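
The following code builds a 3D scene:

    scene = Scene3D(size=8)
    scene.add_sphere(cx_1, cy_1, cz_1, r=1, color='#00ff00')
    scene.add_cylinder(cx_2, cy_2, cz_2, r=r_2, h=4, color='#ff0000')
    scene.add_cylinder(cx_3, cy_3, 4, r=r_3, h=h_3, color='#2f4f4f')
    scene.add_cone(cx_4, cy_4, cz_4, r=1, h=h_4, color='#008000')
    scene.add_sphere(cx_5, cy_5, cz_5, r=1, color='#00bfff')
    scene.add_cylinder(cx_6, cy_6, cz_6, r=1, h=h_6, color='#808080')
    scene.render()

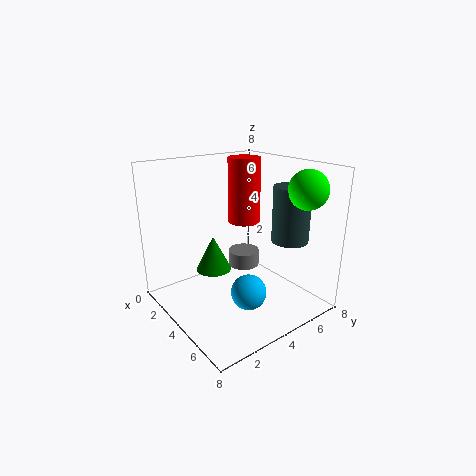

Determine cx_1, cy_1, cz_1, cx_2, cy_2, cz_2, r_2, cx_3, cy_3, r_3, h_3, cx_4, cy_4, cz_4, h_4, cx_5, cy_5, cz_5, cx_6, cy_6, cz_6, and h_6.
cx_1 = 7
cy_1 = 6
cz_1 = 7
cx_2 = 2
cy_2 = 6
cz_2 = 4
r_2 = 1
cx_3 = 6
cy_3 = 6
r_3 = 1
h_3 = 3
cx_4 = 3
cy_4 = 3
cz_4 = 2
h_4 = 2
cx_5 = 5
cy_5 = 4
cz_5 = 1
cx_6 = 2
cy_6 = 6
cz_6 = 1
h_6 = 1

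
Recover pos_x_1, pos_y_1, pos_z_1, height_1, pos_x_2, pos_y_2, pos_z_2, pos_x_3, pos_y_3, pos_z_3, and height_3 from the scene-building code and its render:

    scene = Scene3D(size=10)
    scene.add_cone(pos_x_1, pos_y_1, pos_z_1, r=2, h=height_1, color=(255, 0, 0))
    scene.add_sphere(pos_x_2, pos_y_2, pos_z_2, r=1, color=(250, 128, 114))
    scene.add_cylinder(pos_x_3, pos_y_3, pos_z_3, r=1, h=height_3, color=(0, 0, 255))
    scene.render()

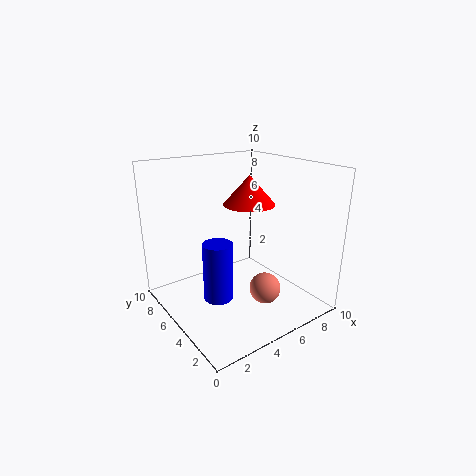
pos_x_1 = 7.5; pos_y_1 = 7; pos_z_1 = 6.5; height_1 = 2.25; pos_x_2 = 5; pos_y_2 = 2; pos_z_2 = 2.5; pos_x_3 = 3; pos_y_3 = 4.5; pos_z_3 = 1.25; height_3 = 4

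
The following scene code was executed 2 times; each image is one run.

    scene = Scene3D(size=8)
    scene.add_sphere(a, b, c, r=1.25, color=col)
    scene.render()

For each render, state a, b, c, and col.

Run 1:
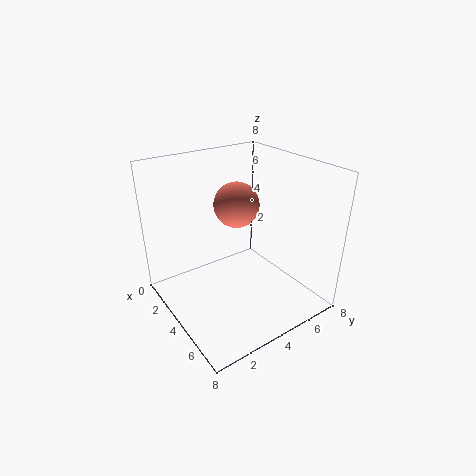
a = 3.5
b = 4.25
c = 5.75
col = 'salmon'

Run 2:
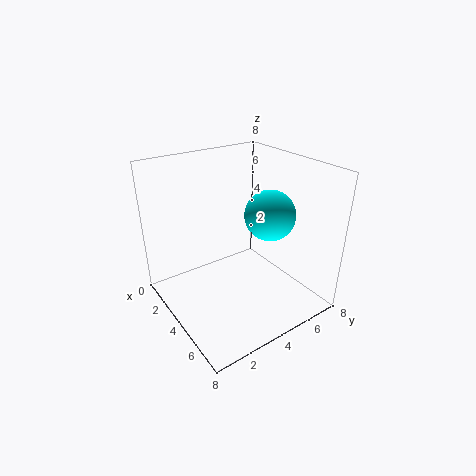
a = 6
b = 4.5
c = 6
col = 'cyan'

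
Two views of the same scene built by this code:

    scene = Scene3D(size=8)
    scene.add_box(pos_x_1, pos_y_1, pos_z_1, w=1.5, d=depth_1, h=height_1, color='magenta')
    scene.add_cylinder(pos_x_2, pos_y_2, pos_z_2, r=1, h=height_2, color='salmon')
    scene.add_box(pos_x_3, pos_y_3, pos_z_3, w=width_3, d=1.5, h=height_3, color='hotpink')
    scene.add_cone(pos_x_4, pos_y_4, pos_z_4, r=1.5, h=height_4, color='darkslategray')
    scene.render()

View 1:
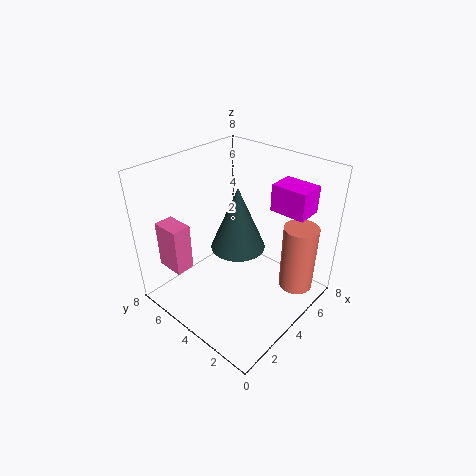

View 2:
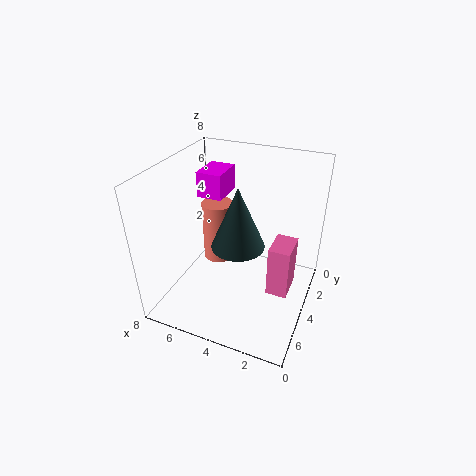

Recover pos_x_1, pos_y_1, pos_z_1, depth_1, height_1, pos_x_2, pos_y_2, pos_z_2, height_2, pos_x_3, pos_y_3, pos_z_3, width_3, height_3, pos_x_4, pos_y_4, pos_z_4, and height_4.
pos_x_1 = 5.5; pos_y_1 = 1; pos_z_1 = 5.5; depth_1 = 2; height_1 = 1.5; pos_x_2 = 6.5; pos_y_2 = 1.5; pos_z_2 = 0.5; height_2 = 4; pos_x_3 = 0.5; pos_y_3 = 5; pos_z_3 = 3; width_3 = 1; height_3 = 2.5; pos_x_4 = 4; pos_y_4 = 4; pos_z_4 = 3.5; height_4 = 3.5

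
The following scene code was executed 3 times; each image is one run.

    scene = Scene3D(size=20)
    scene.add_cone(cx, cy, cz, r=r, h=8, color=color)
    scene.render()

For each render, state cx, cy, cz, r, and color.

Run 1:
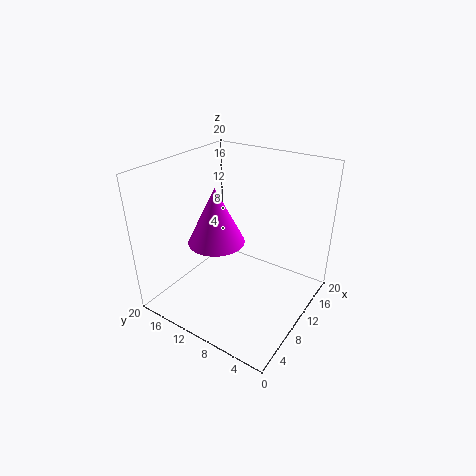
cx = 9
cy = 13
cz = 9
r = 4
color = 'magenta'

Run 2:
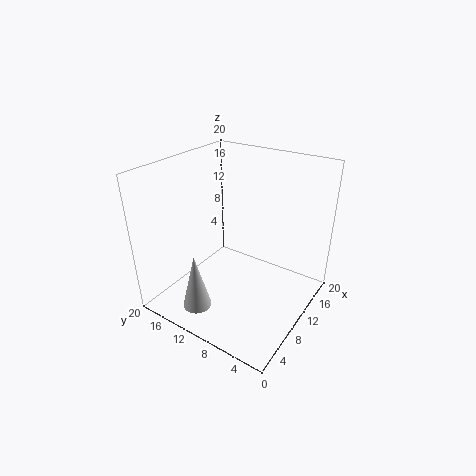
cx = 4
cy = 13
cz = 1
r = 2
color = 'lightgray'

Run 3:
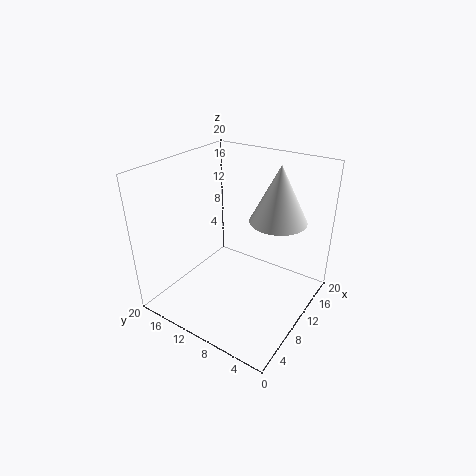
cx = 14
cy = 6
cz = 12
r = 4
color = 'white'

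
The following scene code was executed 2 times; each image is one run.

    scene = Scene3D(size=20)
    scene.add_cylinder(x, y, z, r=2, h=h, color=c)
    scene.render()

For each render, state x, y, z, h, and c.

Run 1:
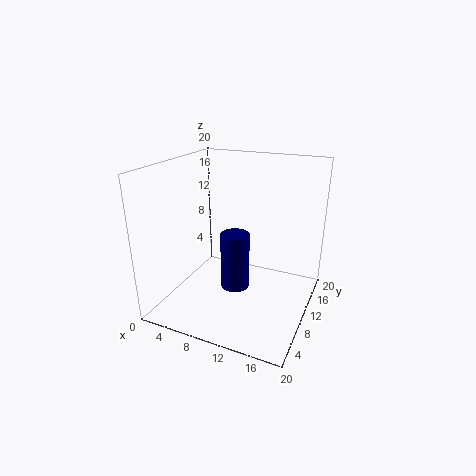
x = 10, y = 9, z = 3, h = 8, c = 'navy'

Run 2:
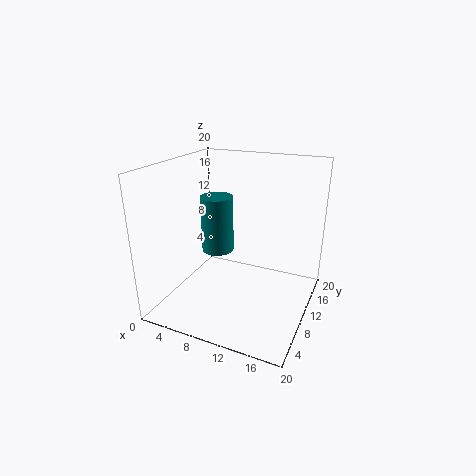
x = 9, y = 6, z = 10, h = 7, c = 'teal'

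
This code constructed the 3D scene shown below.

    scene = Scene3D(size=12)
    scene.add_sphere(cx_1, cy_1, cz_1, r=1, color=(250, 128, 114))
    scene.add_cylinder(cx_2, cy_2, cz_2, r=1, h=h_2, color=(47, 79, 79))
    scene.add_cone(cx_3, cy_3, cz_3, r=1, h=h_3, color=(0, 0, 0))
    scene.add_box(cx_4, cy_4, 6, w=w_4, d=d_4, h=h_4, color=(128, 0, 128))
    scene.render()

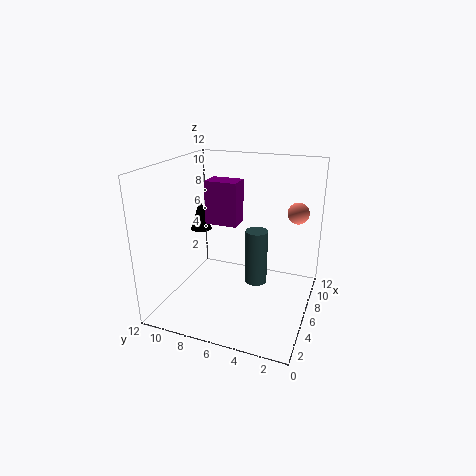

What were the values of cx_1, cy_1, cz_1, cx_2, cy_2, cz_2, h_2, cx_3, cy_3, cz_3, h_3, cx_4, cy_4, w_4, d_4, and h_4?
cx_1 = 11; cy_1 = 2; cz_1 = 7; cx_2 = 8; cy_2 = 5; cz_2 = 1; h_2 = 5; cx_3 = 9; cy_3 = 11; cz_3 = 5; h_3 = 3; cx_4 = 8; cy_4 = 7; w_4 = 2; d_4 = 3; h_4 = 4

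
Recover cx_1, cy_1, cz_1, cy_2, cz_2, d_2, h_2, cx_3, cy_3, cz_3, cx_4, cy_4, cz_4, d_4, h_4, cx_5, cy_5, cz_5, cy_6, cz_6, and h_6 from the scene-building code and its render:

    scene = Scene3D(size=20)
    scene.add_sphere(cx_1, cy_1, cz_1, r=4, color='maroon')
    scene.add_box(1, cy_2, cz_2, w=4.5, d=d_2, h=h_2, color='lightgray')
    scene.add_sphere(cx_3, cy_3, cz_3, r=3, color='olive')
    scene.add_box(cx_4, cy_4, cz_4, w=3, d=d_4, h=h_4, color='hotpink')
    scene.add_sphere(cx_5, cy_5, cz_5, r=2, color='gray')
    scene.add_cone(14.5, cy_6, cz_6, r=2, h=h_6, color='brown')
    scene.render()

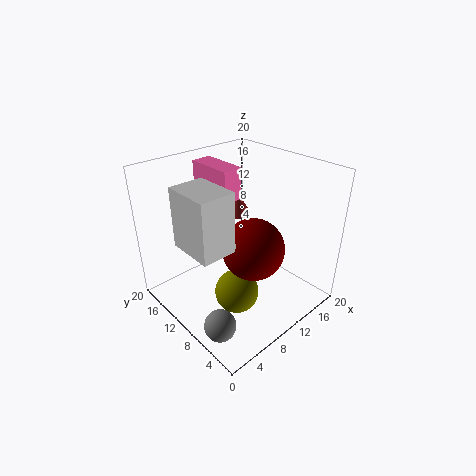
cx_1 = 9; cy_1 = 6; cz_1 = 10.5; cy_2 = 5.5; cz_2 = 12; d_2 = 6; h_2 = 7.5; cx_3 = 7.5; cy_3 = 7.5; cz_3 = 3.5; cx_4 = 9.5; cy_4 = 12; cz_4 = 14.5; d_4 = 7; h_4 = 4.5; cx_5 = 2; cy_5 = 4.5; cz_5 = 3; cy_6 = 15; cz_6 = 10.5; h_6 = 3.5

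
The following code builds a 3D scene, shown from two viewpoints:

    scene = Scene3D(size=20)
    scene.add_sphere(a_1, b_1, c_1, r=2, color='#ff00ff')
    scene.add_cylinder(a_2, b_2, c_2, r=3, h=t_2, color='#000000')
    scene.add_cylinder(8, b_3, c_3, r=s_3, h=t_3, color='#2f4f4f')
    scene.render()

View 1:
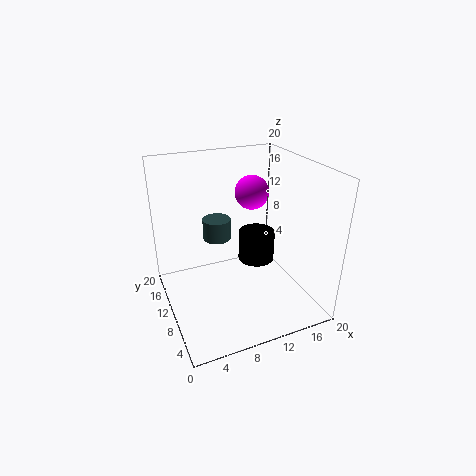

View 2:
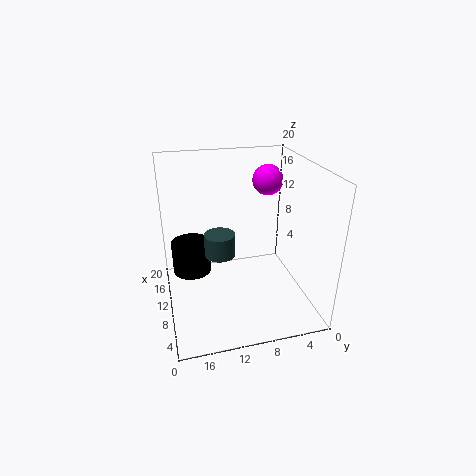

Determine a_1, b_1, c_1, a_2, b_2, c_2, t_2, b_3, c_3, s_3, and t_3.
a_1 = 10
b_1 = 6
c_1 = 18
a_2 = 16
b_2 = 16
c_2 = 2
t_2 = 5
b_3 = 13
c_3 = 9
s_3 = 2
t_3 = 3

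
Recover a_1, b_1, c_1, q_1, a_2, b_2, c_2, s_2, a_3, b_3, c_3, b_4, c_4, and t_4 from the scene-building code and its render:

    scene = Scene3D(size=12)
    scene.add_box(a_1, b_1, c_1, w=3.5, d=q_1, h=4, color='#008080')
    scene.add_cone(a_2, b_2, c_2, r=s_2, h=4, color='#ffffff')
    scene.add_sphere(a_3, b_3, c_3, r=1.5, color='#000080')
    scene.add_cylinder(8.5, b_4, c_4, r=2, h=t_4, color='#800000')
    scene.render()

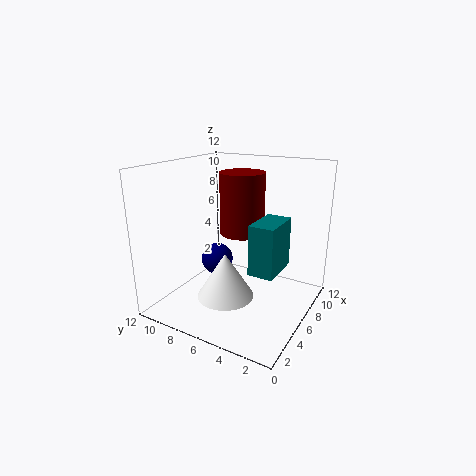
a_1 = 4; b_1 = 2; c_1 = 4; q_1 = 2; a_2 = 5.5; b_2 = 7; c_2 = 0.5; s_2 = 2.5; a_3 = 8; b_3 = 9.5; c_3 = 2.5; b_4 = 7; c_4 = 5.5; t_4 = 5.5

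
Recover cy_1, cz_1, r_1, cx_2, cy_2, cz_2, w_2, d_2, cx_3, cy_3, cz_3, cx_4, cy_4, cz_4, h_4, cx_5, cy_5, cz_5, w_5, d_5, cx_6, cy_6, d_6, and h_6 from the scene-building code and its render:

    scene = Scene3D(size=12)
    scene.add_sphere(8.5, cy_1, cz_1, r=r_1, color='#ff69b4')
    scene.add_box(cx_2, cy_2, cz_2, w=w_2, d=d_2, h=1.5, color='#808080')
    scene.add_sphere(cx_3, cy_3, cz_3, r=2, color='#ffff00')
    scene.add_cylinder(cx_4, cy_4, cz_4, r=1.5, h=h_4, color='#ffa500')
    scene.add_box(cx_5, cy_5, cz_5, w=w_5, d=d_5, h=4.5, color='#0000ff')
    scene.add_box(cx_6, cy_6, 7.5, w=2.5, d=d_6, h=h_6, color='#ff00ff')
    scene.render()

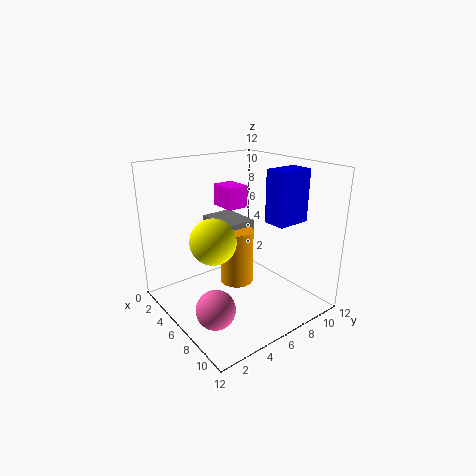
cy_1 = 2
cz_1 = 2
r_1 = 1.5
cx_2 = 0.5
cy_2 = 6
cz_2 = 5
w_2 = 4
d_2 = 3
cx_3 = 4.5
cy_3 = 4.5
cz_3 = 5.5
cx_4 = 4.5
cy_4 = 7
cz_4 = 1
h_4 = 5
cx_5 = 6.5
cy_5 = 8.5
cz_5 = 7
w_5 = 2
d_5 = 3
cx_6 = 1
cy_6 = 7
d_6 = 2
h_6 = 2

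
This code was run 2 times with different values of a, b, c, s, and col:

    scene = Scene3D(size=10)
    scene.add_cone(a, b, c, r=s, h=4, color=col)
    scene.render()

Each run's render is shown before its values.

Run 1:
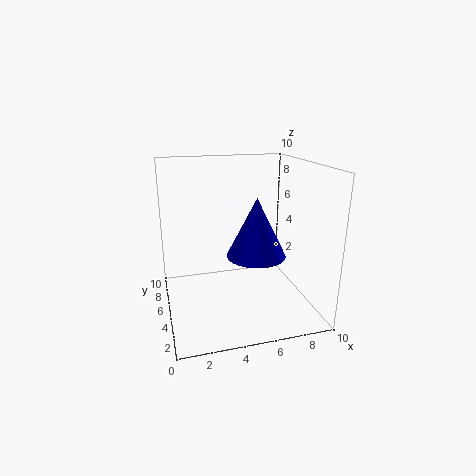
a = 6, b = 4, c = 4, s = 2, col = 'blue'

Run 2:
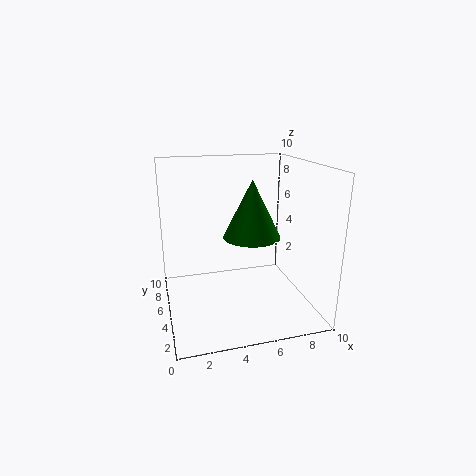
a = 6, b = 5, c = 5, s = 2, col = 'green'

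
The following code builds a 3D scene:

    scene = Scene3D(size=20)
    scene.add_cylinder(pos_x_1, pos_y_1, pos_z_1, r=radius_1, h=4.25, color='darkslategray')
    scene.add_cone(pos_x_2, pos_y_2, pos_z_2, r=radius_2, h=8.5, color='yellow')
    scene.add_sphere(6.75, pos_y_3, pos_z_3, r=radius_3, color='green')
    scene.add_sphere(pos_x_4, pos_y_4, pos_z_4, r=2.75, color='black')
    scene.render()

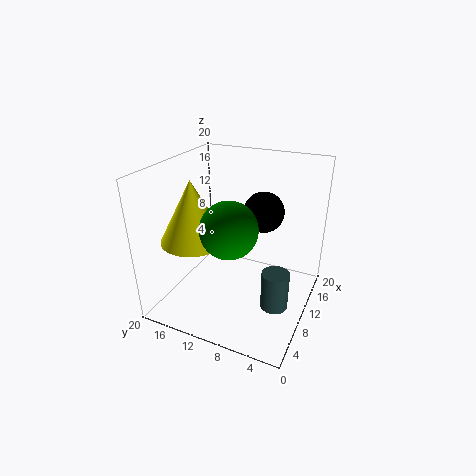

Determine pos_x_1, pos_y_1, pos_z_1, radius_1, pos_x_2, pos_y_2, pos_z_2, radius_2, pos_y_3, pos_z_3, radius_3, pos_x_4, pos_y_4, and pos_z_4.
pos_x_1 = 1.75; pos_y_1 = 1.75; pos_z_1 = 7.5; radius_1 = 1.5; pos_x_2 = 7; pos_y_2 = 15.25; pos_z_2 = 10; radius_2 = 4.5; pos_y_3 = 9.75; pos_z_3 = 12.75; radius_3 = 3.75; pos_x_4 = 11.75; pos_y_4 = 7; pos_z_4 = 13.75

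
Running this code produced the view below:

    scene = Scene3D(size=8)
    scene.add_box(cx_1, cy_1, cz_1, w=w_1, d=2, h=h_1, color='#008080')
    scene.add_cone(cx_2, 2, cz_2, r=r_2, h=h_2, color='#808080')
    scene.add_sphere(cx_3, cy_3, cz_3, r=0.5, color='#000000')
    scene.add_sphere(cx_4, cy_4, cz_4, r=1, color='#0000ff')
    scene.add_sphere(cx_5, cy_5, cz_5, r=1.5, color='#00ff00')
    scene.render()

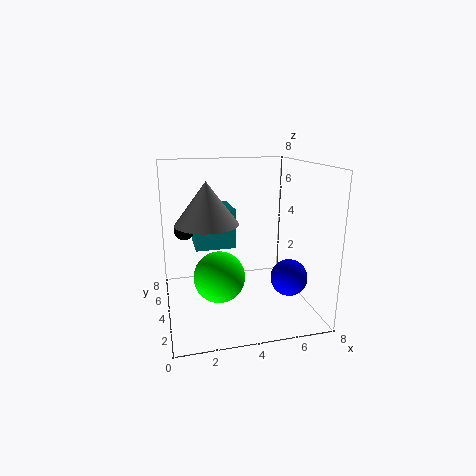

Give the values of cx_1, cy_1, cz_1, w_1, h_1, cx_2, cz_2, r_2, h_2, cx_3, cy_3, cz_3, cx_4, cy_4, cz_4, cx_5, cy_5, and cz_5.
cx_1 = 1.5, cy_1 = 2.5, cz_1 = 4, w_1 = 2, h_1 = 2, cx_2 = 2, cz_2 = 5.5, r_2 = 1.5, h_2 = 2, cx_3 = 1, cy_3 = 3, cz_3 = 5, cx_4 = 6.5, cy_4 = 2.5, cz_4 = 2, cx_5 = 3, cy_5 = 4.5, cz_5 = 1.5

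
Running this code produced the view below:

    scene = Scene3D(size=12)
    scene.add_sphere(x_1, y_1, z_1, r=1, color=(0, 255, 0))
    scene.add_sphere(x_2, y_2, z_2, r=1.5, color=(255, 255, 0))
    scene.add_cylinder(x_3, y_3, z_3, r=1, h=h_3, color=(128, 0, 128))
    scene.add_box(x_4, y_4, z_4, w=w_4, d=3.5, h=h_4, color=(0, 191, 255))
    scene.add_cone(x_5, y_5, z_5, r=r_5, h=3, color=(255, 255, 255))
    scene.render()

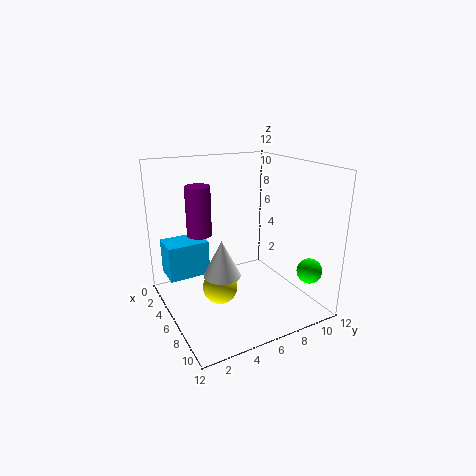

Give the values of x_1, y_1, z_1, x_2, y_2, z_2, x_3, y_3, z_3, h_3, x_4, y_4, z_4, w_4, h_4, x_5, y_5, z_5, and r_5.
x_1 = 10.5, y_1 = 10, z_1 = 4, x_2 = 5.5, y_2 = 4.5, z_2 = 1.5, x_3 = 5, y_3 = 3, z_3 = 6.5, h_3 = 4, x_4 = 2, y_4 = 0.5, z_4 = 2.5, w_4 = 2.5, h_4 = 3, x_5 = 7, y_5 = 4, z_5 = 3.5, r_5 = 1.5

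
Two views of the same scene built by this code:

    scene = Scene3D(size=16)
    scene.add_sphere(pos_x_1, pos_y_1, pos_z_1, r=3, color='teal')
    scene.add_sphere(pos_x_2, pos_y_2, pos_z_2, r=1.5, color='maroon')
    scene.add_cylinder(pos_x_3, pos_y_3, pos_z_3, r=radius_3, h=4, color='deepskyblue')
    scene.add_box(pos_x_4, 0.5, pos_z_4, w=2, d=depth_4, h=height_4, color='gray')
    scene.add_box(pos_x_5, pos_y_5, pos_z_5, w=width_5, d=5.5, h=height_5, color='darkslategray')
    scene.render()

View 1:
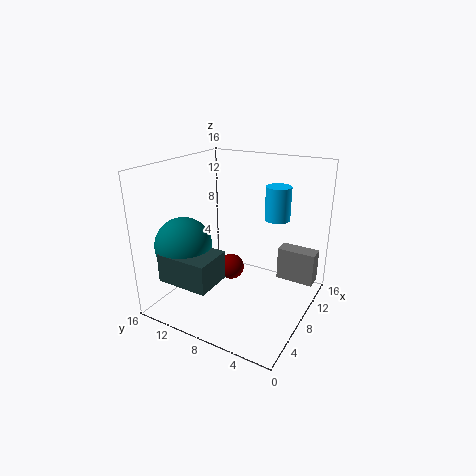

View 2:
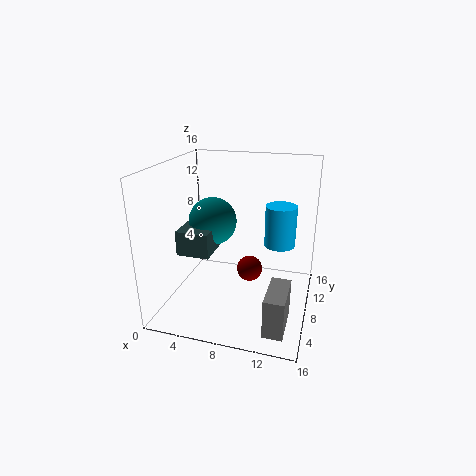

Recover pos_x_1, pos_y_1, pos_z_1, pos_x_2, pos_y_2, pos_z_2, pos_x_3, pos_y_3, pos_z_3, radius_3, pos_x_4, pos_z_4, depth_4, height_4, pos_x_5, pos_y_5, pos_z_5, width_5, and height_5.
pos_x_1 = 3.5
pos_y_1 = 12
pos_z_1 = 8
pos_x_2 = 9
pos_y_2 = 9.5
pos_z_2 = 3.5
pos_x_3 = 13
pos_y_3 = 5.5
pos_z_3 = 9
radius_3 = 1.5
pos_x_4 = 12.5
pos_z_4 = 1.5
depth_4 = 4.5
height_4 = 4
pos_x_5 = 0.5
pos_y_5 = 7.5
pos_z_5 = 5
width_5 = 4
height_5 = 3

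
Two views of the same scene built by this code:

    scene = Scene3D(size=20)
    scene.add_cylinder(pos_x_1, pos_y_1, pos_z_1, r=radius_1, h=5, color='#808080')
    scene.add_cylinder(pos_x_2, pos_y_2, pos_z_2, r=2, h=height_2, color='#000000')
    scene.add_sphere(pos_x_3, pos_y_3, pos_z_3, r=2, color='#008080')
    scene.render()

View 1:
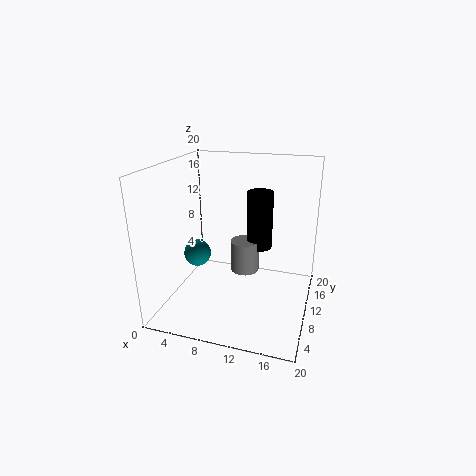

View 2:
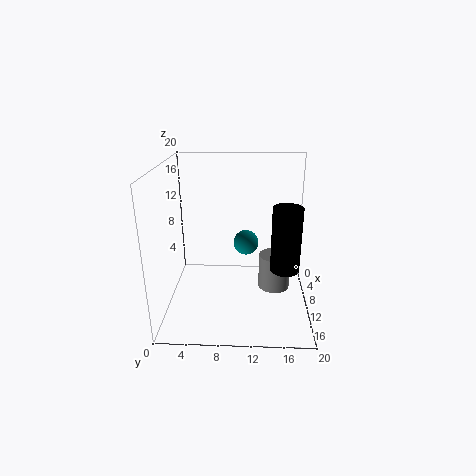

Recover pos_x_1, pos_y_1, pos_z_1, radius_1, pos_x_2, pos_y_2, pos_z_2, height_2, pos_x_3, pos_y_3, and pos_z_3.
pos_x_1 = 9.5
pos_y_1 = 15.25
pos_z_1 = 2.25
radius_1 = 2.25
pos_x_2 = 11.5
pos_y_2 = 16.5
pos_z_2 = 6
height_2 = 9
pos_x_3 = 3.25
pos_y_3 = 11
pos_z_3 = 6.25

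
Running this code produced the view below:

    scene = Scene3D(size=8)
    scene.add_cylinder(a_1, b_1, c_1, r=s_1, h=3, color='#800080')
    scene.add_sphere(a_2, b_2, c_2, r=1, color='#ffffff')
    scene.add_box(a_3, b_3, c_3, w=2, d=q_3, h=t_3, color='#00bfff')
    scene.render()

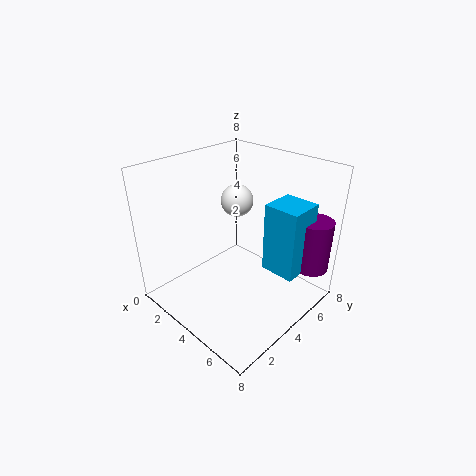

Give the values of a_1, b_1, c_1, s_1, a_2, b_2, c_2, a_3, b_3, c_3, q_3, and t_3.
a_1 = 7, b_1 = 7, c_1 = 2, s_1 = 1, a_2 = 2, b_2 = 6, c_2 = 5, a_3 = 5, b_3 = 5, c_3 = 2, q_3 = 2, t_3 = 4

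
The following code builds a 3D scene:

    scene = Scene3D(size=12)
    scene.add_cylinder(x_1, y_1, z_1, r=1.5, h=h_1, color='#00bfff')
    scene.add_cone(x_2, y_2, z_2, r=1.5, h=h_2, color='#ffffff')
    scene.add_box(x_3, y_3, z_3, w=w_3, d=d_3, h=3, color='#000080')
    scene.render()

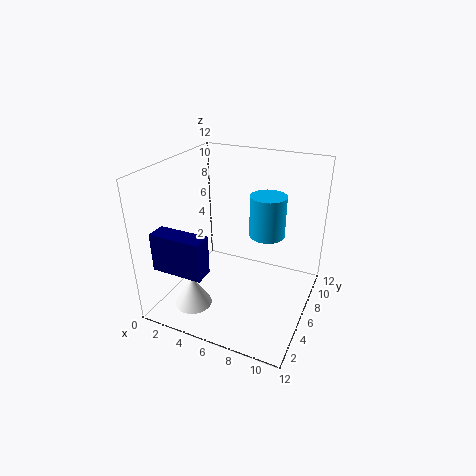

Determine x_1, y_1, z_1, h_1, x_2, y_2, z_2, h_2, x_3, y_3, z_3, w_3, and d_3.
x_1 = 8
y_1 = 7.5
z_1 = 6
h_1 = 3.5
x_2 = 3.5
y_2 = 2.5
z_2 = 1
h_2 = 2.5
x_3 = 1.5
y_3 = 0.5
z_3 = 5
w_3 = 4
d_3 = 1.5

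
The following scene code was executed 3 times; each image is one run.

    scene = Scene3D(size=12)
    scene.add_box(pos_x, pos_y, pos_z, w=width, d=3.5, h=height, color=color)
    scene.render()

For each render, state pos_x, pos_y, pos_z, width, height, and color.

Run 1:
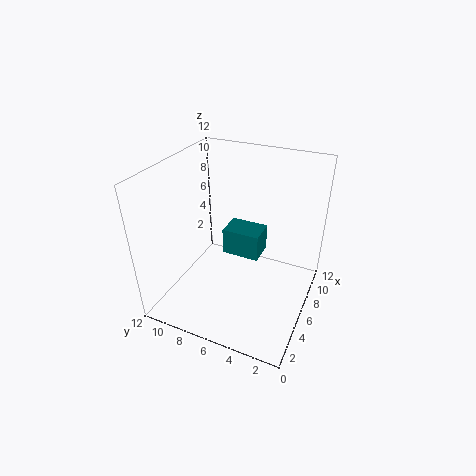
pos_x = 8; pos_y = 5; pos_z = 2.5; width = 2.5; height = 2.5; color = 'teal'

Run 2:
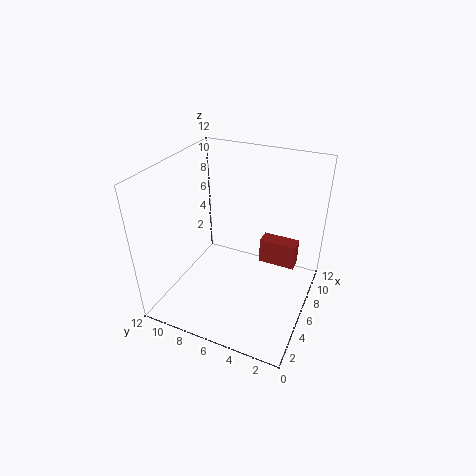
pos_x = 10; pos_y = 2; pos_z = 1; width = 1.5; height = 2.5; color = 'brown'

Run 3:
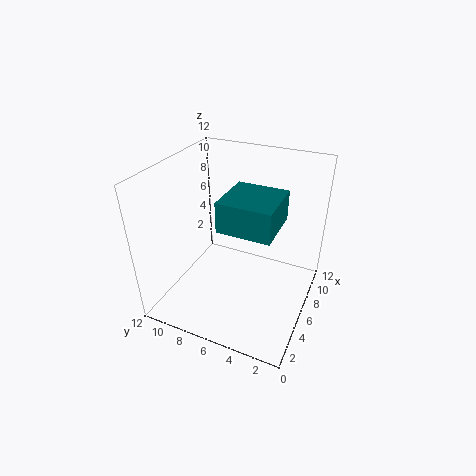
pos_x = 0.5; pos_y = 1.5; pos_z = 10; width = 3.5; height = 2; color = 'teal'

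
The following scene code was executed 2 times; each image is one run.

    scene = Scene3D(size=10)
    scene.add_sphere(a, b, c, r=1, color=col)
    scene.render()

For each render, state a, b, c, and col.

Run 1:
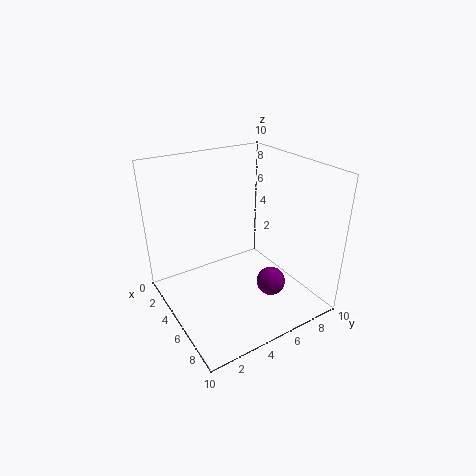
a = 7, b = 6.5, c = 2, col = 'purple'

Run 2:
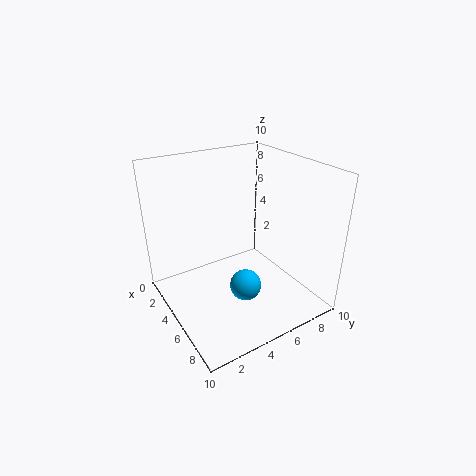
a = 7.5, b = 4, c = 3, col = 'deepskyblue'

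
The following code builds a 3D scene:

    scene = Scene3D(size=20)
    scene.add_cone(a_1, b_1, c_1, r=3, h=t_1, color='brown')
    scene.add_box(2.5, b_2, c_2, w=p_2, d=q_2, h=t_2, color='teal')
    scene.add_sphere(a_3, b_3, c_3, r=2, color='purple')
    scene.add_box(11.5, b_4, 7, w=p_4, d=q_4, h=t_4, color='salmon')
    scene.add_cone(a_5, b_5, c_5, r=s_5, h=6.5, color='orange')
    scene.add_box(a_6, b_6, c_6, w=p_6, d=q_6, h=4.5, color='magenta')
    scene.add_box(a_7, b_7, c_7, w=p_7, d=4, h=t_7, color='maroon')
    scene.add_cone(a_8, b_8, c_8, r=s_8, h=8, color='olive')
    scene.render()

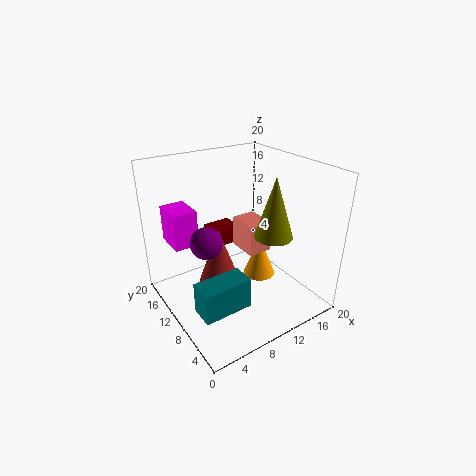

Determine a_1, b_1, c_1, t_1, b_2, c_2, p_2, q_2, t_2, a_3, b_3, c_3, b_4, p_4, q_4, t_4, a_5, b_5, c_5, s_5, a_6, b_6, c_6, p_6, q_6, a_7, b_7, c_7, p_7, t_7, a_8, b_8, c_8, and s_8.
a_1 = 8, b_1 = 12, c_1 = 2.5, t_1 = 8.5, b_2 = 6, c_2 = 1, p_2 = 7, q_2 = 3.5, t_2 = 4.5, a_3 = 4, b_3 = 8, c_3 = 12, b_4 = 9, p_4 = 3.5, q_4 = 4.5, t_4 = 4.5, a_5 = 15.5, b_5 = 12, c_5 = 1, s_5 = 2.5, a_6 = 0.5, b_6 = 9, c_6 = 11.5, p_6 = 3, q_6 = 4, a_7 = 10, b_7 = 16, c_7 = 5.5, p_7 = 4.5, t_7 = 2.5, a_8 = 12.5, b_8 = 5.5, c_8 = 11.5, s_8 = 2.5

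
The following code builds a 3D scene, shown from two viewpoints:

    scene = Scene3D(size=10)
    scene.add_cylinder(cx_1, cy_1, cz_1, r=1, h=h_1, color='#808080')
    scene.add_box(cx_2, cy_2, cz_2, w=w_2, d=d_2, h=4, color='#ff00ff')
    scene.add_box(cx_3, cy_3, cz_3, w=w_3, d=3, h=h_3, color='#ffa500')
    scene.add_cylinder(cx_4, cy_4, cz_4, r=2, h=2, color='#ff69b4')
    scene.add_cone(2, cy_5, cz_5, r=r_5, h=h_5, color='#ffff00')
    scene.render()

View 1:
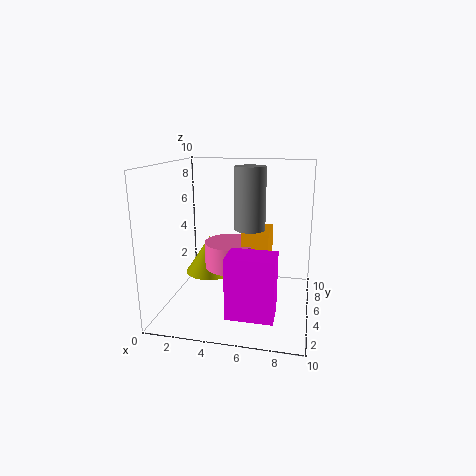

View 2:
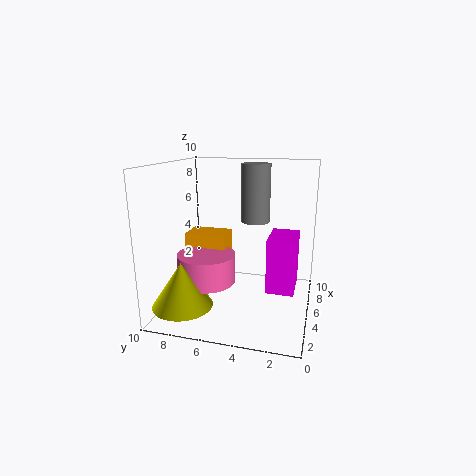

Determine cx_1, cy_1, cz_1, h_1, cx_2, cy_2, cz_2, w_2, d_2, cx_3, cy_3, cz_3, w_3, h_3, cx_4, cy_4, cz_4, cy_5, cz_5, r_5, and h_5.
cx_1 = 6
cy_1 = 4
cz_1 = 6
h_1 = 4
cx_2 = 5
cy_2 = 1
cz_2 = 1
w_2 = 3
d_2 = 2
cx_3 = 5
cy_3 = 6
cz_3 = 3
w_3 = 2
h_3 = 2
cx_4 = 4
cy_4 = 7
cz_4 = 2
cy_5 = 8
cz_5 = 1
r_5 = 2
h_5 = 3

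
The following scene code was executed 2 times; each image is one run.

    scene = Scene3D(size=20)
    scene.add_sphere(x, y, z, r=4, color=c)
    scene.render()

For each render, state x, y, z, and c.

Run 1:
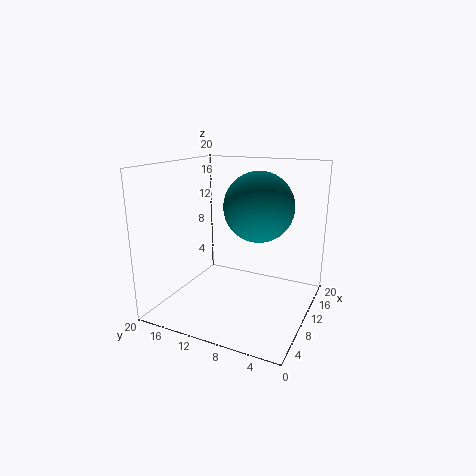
x = 5; y = 5; z = 16; c = 'teal'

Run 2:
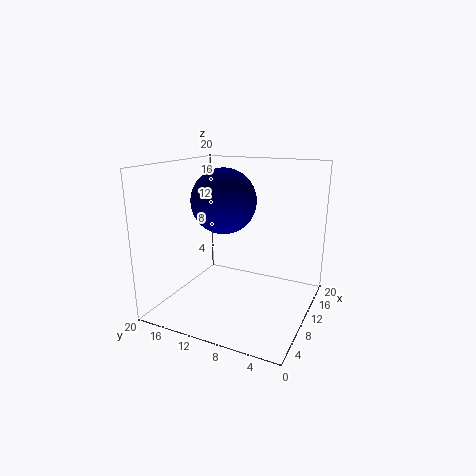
x = 6; y = 10; z = 16; c = 'navy'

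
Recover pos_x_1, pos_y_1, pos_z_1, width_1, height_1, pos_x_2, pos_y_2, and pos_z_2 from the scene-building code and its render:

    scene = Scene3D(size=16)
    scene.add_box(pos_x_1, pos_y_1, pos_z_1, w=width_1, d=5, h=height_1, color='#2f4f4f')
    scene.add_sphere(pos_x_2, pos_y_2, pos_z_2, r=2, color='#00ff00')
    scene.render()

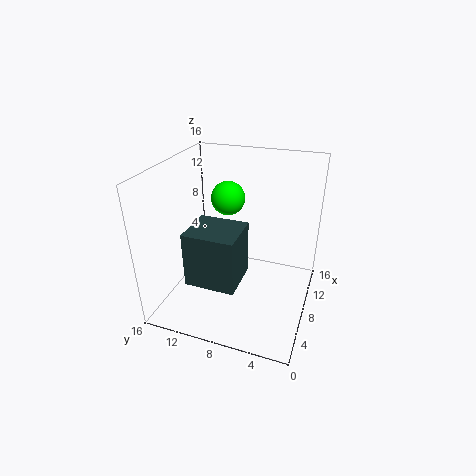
pos_x_1 = 1, pos_y_1 = 6, pos_z_1 = 6, width_1 = 4.5, height_1 = 5.5, pos_x_2 = 11.5, pos_y_2 = 10.5, pos_z_2 = 11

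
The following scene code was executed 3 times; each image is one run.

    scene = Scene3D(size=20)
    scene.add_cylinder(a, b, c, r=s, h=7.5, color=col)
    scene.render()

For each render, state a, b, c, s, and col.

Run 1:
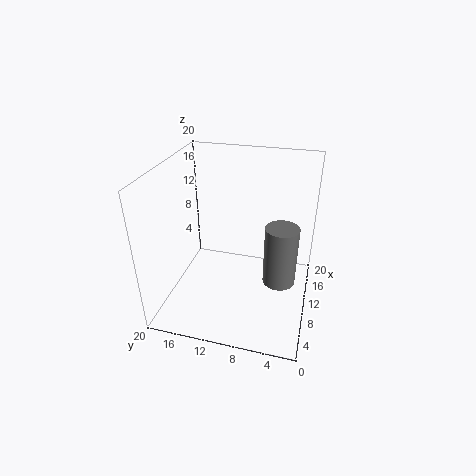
a = 5.5
b = 3.5
c = 7.5
s = 2
col = 'gray'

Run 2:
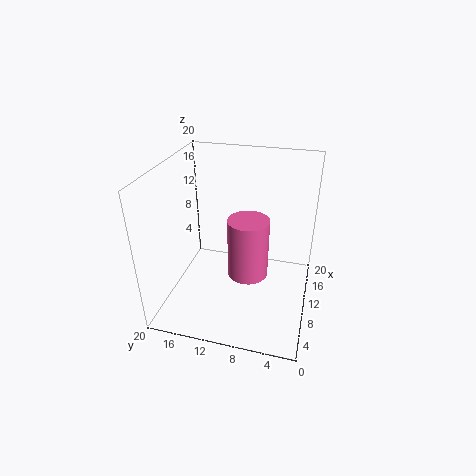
a = 5.5
b = 7.5
c = 8
s = 2.5
col = 'hotpink'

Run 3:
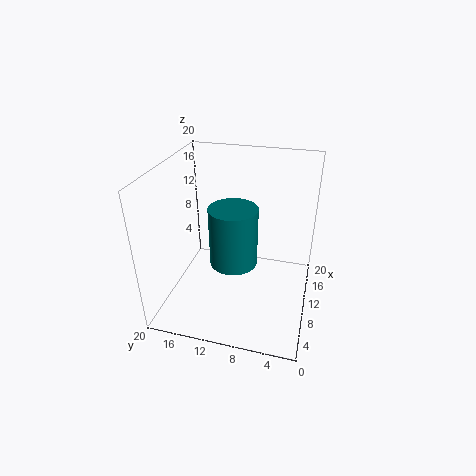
a = 6
b = 9.5
c = 9
s = 3
col = 'teal'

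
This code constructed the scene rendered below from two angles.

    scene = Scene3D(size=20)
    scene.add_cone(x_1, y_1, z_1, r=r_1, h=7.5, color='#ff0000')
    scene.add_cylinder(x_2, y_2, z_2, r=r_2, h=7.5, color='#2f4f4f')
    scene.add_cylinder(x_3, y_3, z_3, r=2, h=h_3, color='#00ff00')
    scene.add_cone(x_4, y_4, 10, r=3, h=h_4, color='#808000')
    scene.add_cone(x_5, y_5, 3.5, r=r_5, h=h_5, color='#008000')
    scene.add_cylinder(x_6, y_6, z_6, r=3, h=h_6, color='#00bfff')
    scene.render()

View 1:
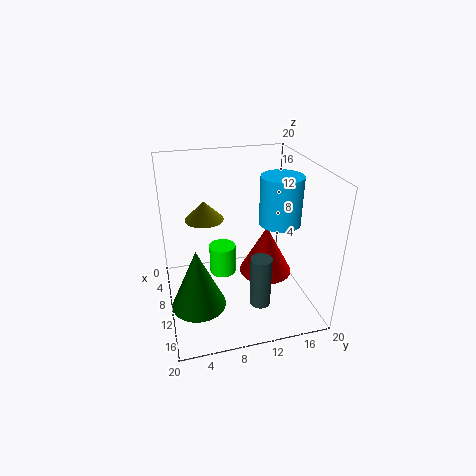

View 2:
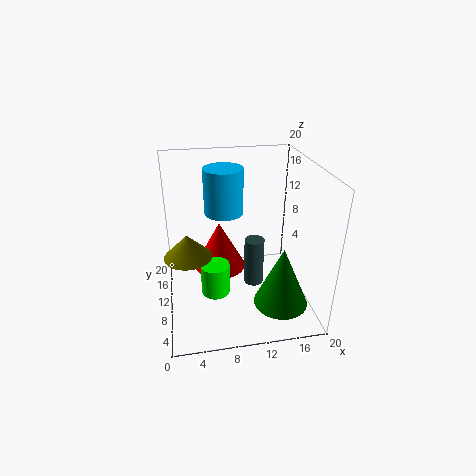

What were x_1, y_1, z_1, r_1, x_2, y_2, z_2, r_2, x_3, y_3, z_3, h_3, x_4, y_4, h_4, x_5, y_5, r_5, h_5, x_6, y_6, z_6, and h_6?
x_1 = 8; y_1 = 15; z_1 = 2.5; r_1 = 4; x_2 = 13; y_2 = 12.5; z_2 = 0.5; r_2 = 1.5; x_3 = 6.5; y_3 = 8.5; z_3 = 2.5; h_3 = 4.5; x_4 = 3; y_4 = 6.5; h_4 = 3; x_5 = 14.5; y_5 = 3.5; r_5 = 3.5; h_5 = 8; x_6 = 9; y_6 = 16.5; z_6 = 11; h_6 = 7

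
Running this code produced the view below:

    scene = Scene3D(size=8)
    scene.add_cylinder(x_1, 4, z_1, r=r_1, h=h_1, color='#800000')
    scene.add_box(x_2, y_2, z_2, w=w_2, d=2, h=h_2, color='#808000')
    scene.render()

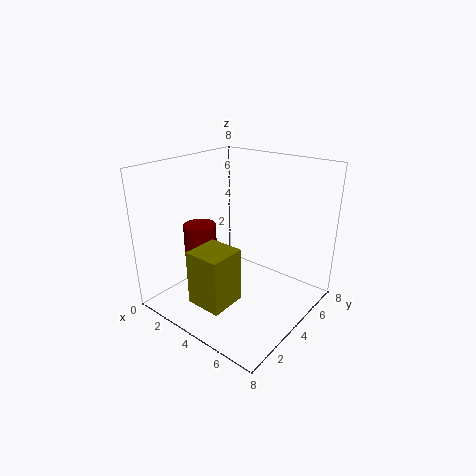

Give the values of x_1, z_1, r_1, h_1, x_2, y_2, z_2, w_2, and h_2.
x_1 = 1; z_1 = 2; r_1 = 1; h_1 = 2; x_2 = 3; y_2 = 1; z_2 = 1; w_2 = 2; h_2 = 3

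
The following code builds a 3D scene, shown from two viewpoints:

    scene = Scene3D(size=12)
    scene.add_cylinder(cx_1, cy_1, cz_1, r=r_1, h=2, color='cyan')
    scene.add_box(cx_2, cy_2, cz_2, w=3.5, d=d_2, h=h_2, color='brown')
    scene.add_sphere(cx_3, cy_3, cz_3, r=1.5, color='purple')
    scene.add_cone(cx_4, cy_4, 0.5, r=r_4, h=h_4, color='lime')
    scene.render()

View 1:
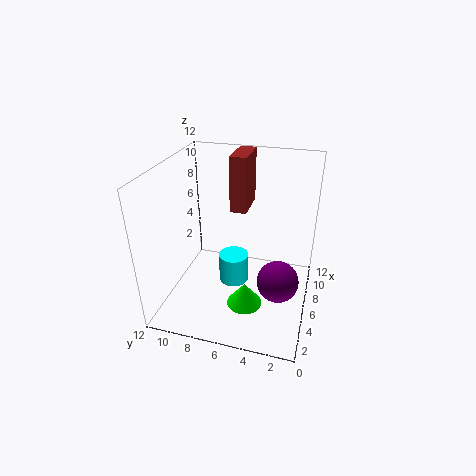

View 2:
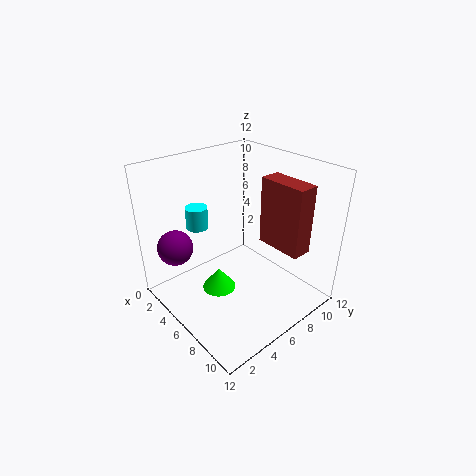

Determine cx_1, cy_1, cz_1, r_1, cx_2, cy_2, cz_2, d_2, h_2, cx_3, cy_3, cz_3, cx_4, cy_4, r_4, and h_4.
cx_1 = 1.5
cy_1 = 5
cz_1 = 5.5
r_1 = 1
cx_2 = 8.5
cy_2 = 6
cz_2 = 7
d_2 = 1.5
h_2 = 5
cx_3 = 2.5
cy_3 = 2
cz_3 = 5
cx_4 = 4.5
cy_4 = 5
r_4 = 1.5
h_4 = 2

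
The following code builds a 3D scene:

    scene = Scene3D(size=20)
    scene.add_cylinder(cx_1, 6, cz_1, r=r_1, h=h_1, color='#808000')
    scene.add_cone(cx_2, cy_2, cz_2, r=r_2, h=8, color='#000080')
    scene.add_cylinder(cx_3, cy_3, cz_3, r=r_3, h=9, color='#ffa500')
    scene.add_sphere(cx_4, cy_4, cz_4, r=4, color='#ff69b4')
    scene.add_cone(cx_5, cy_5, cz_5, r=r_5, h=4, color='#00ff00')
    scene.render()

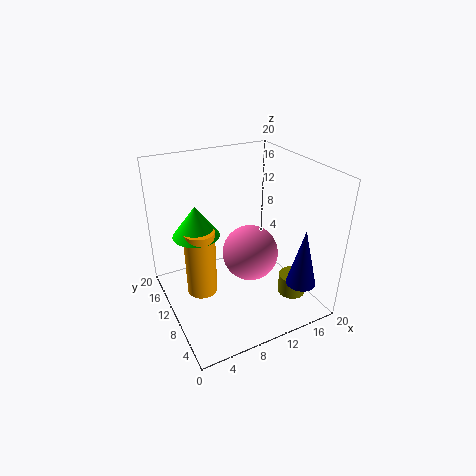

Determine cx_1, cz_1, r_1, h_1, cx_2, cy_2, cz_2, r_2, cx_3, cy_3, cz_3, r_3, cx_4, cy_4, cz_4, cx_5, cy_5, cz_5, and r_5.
cx_1 = 17, cz_1 = 1, r_1 = 2, h_1 = 3, cx_2 = 16, cy_2 = 3, cz_2 = 5, r_2 = 2, cx_3 = 4, cy_3 = 9, cz_3 = 4, r_3 = 2, cx_4 = 12, cy_4 = 10, cz_4 = 7, cx_5 = 4, cy_5 = 10, cz_5 = 12, r_5 = 3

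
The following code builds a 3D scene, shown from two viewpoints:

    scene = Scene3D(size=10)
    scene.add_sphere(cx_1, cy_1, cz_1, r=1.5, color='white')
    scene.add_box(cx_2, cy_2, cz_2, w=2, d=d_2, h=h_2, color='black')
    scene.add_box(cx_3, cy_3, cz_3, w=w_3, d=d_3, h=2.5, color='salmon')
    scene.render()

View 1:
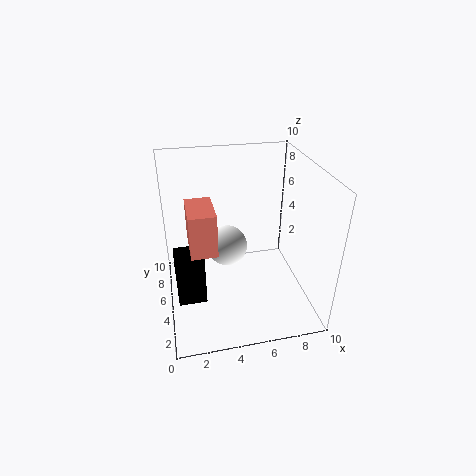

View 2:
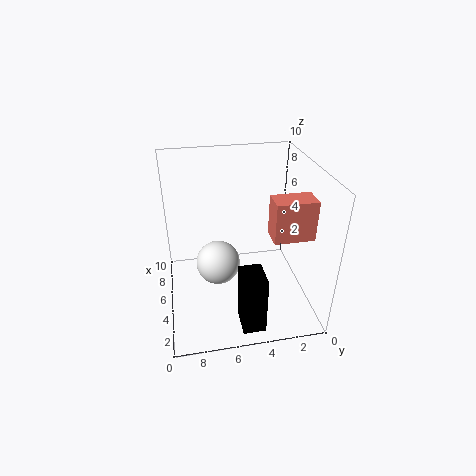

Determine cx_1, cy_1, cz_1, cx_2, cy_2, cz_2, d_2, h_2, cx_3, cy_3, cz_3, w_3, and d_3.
cx_1 = 4.5; cy_1 = 6.5; cz_1 = 3.5; cx_2 = 0.5; cy_2 = 4; cz_2 = 0.5; d_2 = 1.5; h_2 = 4; cx_3 = 1.5; cy_3 = 1; cz_3 = 6.5; w_3 = 1.5; d_3 = 2.5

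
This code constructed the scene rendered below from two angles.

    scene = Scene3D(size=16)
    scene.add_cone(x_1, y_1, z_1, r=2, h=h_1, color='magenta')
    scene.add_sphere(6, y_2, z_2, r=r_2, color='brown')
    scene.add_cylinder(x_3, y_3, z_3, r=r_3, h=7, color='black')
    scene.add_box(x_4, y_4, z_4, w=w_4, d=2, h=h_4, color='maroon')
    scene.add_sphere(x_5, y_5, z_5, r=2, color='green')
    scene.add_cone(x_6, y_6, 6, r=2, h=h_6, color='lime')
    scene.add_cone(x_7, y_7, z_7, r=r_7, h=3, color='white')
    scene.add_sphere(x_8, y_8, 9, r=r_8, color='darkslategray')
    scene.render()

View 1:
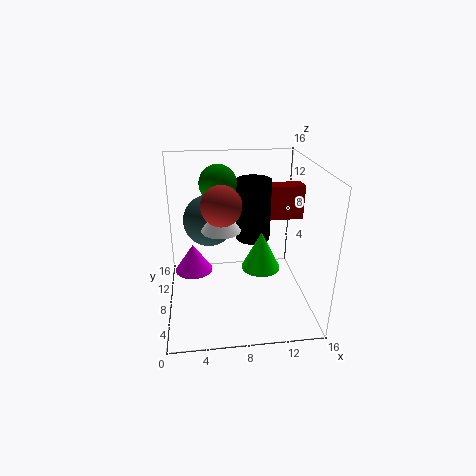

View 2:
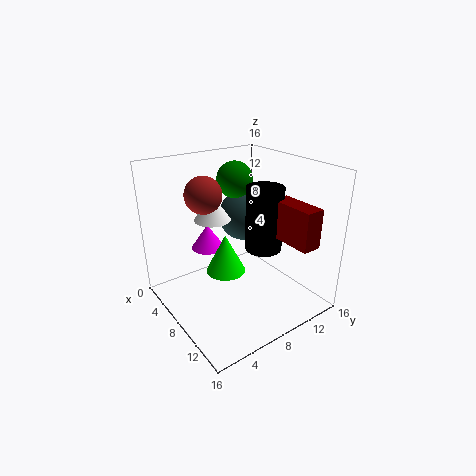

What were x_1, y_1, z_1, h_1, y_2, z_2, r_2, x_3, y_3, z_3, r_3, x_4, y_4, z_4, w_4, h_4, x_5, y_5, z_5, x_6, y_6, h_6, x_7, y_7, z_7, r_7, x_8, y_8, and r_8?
x_1 = 3; y_1 = 7; z_1 = 5; h_1 = 3; y_2 = 5; z_2 = 13; r_2 = 2; x_3 = 10; y_3 = 10; z_3 = 7; r_3 = 2; x_4 = 11; y_4 = 10; z_4 = 9; w_4 = 5; h_4 = 4; x_5 = 6; y_5 = 9; z_5 = 14; x_6 = 10; y_6 = 5; h_6 = 4; x_7 = 6; y_7 = 6; z_7 = 10; r_7 = 2; x_8 = 5; y_8 = 11; r_8 = 3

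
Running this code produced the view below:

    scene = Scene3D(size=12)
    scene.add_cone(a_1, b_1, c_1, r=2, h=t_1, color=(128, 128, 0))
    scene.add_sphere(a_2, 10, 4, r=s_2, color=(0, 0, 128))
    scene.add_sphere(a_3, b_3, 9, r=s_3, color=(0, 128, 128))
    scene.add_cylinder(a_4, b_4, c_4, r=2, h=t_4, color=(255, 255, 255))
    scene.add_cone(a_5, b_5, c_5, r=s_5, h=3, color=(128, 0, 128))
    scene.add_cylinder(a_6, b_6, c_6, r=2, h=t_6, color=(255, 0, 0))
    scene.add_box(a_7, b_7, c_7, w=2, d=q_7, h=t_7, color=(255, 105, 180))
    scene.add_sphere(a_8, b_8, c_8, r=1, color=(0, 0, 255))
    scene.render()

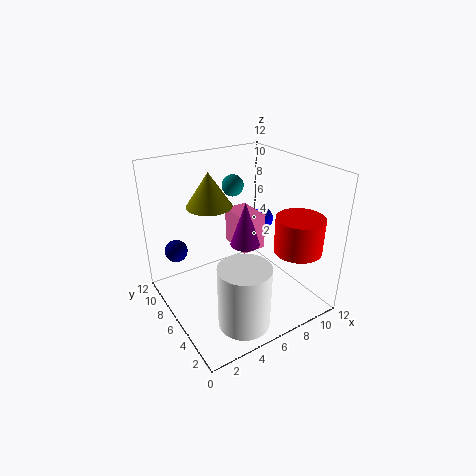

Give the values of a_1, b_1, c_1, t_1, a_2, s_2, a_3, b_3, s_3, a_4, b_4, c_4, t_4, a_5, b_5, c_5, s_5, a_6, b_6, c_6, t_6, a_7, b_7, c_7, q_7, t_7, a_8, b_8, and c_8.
a_1 = 5; b_1 = 9; c_1 = 8; t_1 = 3; a_2 = 2; s_2 = 1; a_3 = 8; b_3 = 10; s_3 = 1; a_4 = 4; b_4 = 2; c_4 = 1; t_4 = 5; a_5 = 4; b_5 = 2; c_5 = 8; s_5 = 1; a_6 = 10; b_6 = 3; c_6 = 5; t_6 = 3; a_7 = 6; b_7 = 5; c_7 = 5; q_7 = 3; t_7 = 3; a_8 = 10; b_8 = 8; c_8 = 6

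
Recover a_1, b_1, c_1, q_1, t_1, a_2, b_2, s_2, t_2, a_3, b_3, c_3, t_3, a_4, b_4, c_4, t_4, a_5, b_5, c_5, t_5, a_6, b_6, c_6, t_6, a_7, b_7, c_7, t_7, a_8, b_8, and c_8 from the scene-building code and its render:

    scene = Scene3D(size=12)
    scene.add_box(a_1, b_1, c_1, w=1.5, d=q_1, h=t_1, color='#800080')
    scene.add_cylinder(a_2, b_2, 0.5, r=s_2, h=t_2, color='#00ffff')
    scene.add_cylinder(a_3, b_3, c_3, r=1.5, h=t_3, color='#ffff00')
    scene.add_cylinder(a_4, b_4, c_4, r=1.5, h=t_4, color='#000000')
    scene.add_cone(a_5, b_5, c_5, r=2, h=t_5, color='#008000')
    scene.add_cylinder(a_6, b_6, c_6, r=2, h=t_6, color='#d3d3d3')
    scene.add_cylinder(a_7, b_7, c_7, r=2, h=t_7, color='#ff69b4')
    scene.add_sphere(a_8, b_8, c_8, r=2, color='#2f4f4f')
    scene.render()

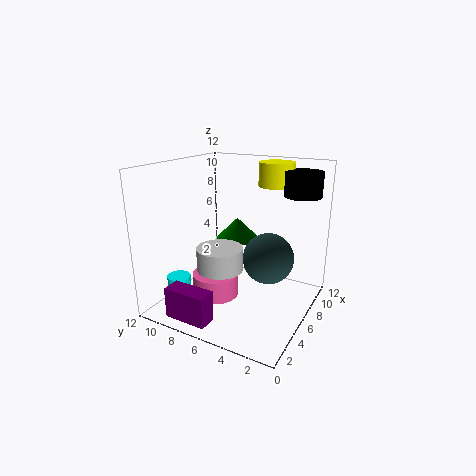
a_1 = 0.5; b_1 = 6; c_1 = 0.5; q_1 = 3.5; t_1 = 2.5; a_2 = 3.5; b_2 = 10.5; s_2 = 1; t_2 = 2; a_3 = 9; b_3 = 4; c_3 = 10; t_3 = 2; a_4 = 8.5; b_4 = 1.5; c_4 = 9.5; t_4 = 2; a_5 = 9.5; b_5 = 8; c_5 = 4.5; t_5 = 2; a_6 = 5.5; b_6 = 7.5; c_6 = 3; t_6 = 2; a_7 = 5.5; b_7 = 8; c_7 = 0.5; t_7 = 2; a_8 = 5.5; b_8 = 3; c_8 = 5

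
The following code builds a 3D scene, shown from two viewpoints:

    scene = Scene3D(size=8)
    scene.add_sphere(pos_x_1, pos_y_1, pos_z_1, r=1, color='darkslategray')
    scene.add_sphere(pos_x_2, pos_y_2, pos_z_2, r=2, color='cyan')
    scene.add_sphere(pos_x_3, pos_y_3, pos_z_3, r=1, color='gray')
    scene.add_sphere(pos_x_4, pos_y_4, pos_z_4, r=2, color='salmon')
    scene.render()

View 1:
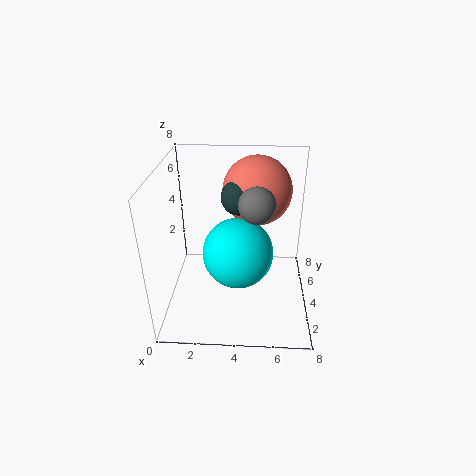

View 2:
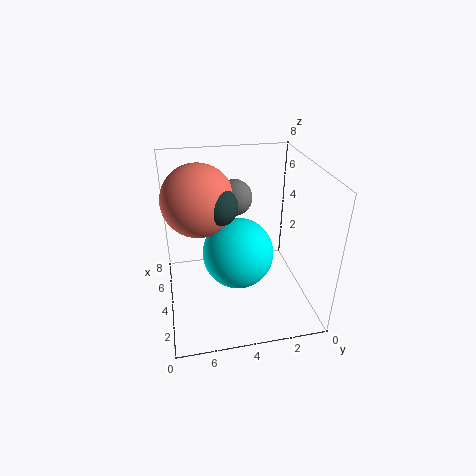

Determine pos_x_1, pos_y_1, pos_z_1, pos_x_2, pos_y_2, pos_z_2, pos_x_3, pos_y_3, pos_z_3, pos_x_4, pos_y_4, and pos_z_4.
pos_x_1 = 4; pos_y_1 = 5; pos_z_1 = 6; pos_x_2 = 4; pos_y_2 = 4; pos_z_2 = 3; pos_x_3 = 5; pos_y_3 = 4; pos_z_3 = 6; pos_x_4 = 5; pos_y_4 = 6; pos_z_4 = 6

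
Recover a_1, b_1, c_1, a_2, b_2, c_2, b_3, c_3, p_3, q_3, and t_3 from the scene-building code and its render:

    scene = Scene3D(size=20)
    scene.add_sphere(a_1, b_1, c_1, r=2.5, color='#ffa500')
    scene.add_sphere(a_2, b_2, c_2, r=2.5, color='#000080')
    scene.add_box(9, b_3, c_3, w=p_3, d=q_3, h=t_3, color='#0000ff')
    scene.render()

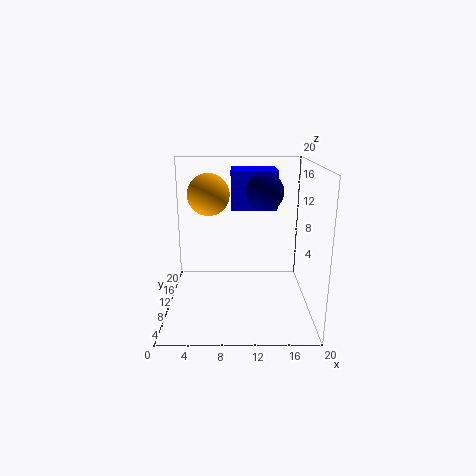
a_1 = 6.5, b_1 = 5.5, c_1 = 17, a_2 = 13.5, b_2 = 9.5, c_2 = 16.5, b_3 = 11.5, c_3 = 13.5, p_3 = 6.5, q_3 = 5.5, t_3 = 5.5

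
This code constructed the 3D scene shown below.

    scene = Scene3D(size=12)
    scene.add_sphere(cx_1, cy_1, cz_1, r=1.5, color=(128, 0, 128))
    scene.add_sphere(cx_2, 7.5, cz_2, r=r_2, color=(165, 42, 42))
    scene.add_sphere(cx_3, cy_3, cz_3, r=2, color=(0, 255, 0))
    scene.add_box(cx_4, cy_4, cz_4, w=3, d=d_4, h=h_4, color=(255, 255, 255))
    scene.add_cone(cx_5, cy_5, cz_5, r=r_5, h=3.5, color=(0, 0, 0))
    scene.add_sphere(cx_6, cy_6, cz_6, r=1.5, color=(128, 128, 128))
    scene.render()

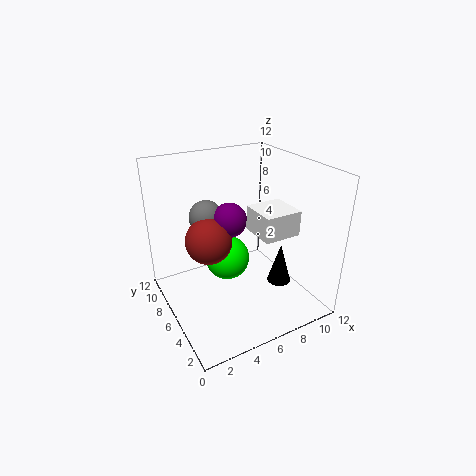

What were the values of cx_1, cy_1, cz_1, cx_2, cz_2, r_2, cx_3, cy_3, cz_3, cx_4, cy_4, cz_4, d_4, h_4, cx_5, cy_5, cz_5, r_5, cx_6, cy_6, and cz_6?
cx_1 = 6
cy_1 = 7.5
cz_1 = 7
cx_2 = 4
cz_2 = 5.5
r_2 = 2
cx_3 = 6
cy_3 = 8
cz_3 = 3
cx_4 = 6.5
cy_4 = 2.5
cz_4 = 7
d_4 = 3
h_4 = 2
cx_5 = 9
cy_5 = 4
cz_5 = 2
r_5 = 1
cx_6 = 4.5
cy_6 = 9
cz_6 = 7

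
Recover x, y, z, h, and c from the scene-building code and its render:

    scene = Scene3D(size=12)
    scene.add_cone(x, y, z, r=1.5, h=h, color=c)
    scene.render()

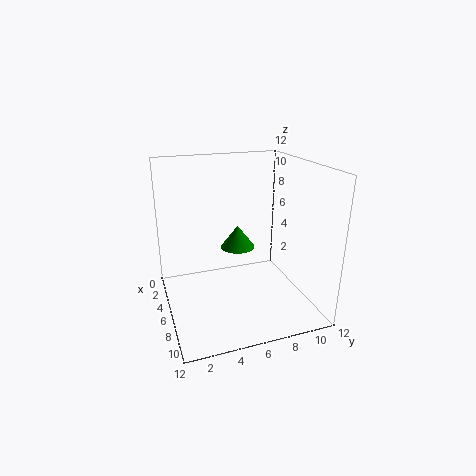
x = 4.5
y = 6.5
z = 4.5
h = 2
c = 'green'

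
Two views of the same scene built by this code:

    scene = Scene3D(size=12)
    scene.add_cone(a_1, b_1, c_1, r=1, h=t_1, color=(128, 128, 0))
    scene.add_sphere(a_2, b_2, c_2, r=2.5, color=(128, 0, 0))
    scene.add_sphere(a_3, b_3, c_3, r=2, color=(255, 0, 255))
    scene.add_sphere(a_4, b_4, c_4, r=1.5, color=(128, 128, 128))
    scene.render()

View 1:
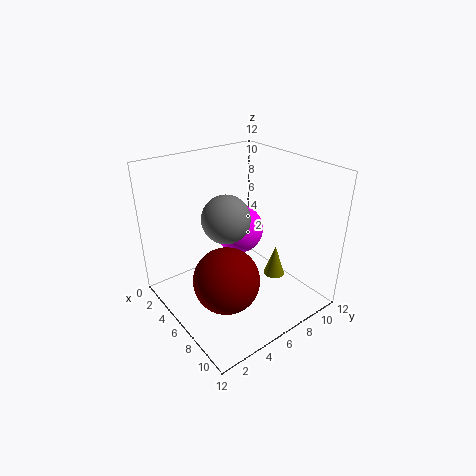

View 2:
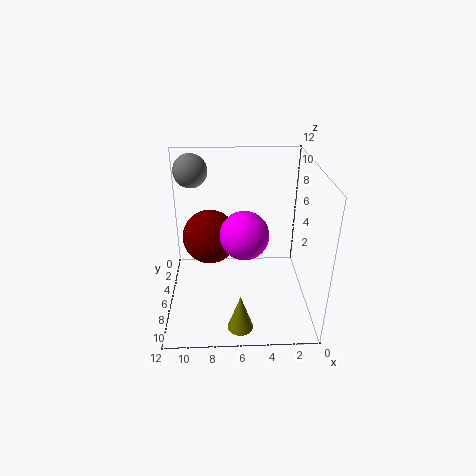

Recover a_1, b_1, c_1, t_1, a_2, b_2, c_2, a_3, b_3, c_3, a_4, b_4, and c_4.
a_1 = 6
b_1 = 10.5
c_1 = 0.5
t_1 = 3
a_2 = 8.5
b_2 = 3
c_2 = 4.5
a_3 = 5.5
b_3 = 6.5
c_3 = 6.5
a_4 = 10
b_4 = 2
c_4 = 10.5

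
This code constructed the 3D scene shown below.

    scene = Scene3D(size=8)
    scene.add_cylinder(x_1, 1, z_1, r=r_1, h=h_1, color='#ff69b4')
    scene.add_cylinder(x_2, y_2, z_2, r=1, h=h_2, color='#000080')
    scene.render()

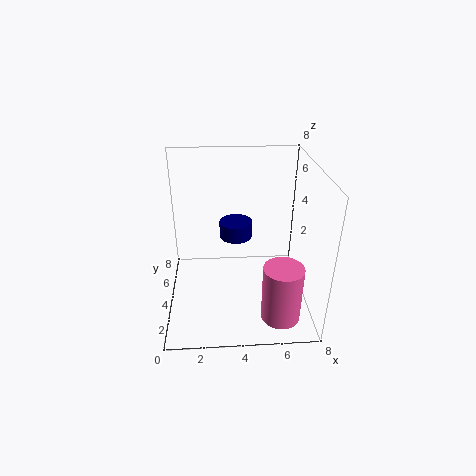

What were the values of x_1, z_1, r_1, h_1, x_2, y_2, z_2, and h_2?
x_1 = 6, z_1 = 1, r_1 = 1, h_1 = 3, x_2 = 4, y_2 = 6, z_2 = 3, h_2 = 1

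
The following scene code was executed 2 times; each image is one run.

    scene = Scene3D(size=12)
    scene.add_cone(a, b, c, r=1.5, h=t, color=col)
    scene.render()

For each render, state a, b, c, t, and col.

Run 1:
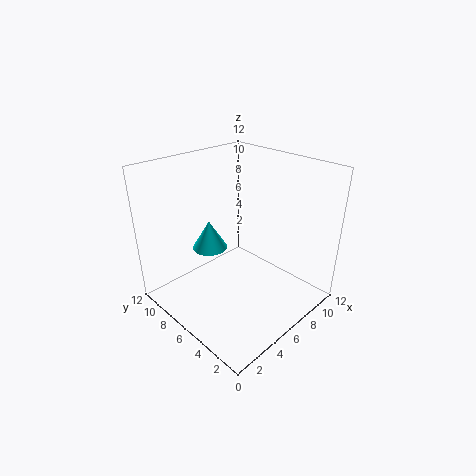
a = 5; b = 8.5; c = 4.5; t = 2.5; col = 'cyan'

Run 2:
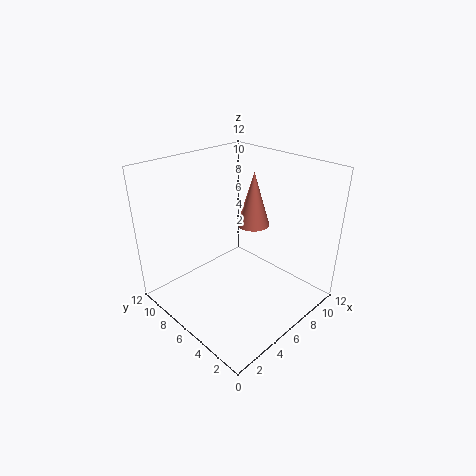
a = 9.5; b = 7.5; c = 5.5; t = 5; col = 'salmon'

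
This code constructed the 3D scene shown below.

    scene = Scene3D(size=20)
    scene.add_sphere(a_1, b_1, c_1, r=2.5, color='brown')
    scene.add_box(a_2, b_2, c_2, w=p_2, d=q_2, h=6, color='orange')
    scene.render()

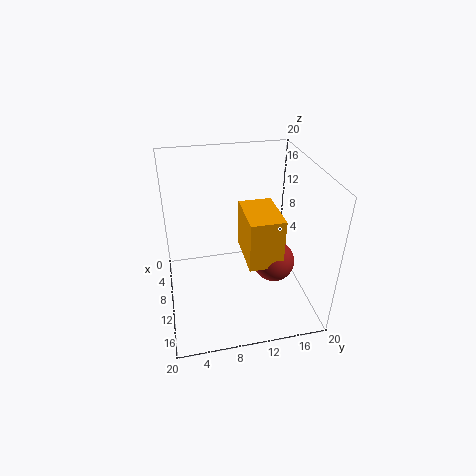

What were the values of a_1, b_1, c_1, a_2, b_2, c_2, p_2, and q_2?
a_1 = 16.5
b_1 = 13
c_1 = 10.5
a_2 = 12.5
b_2 = 9.5
c_2 = 11
p_2 = 6
q_2 = 4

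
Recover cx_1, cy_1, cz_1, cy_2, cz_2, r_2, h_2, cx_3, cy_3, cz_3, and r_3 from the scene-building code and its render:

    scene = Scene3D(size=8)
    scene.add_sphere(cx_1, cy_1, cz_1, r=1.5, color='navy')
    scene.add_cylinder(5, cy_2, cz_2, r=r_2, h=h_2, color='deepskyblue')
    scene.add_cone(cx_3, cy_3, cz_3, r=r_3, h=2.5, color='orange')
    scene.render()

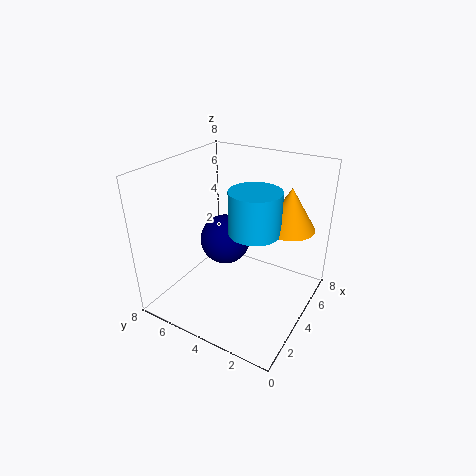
cx_1 = 5; cy_1 = 5.5; cz_1 = 3; cy_2 = 3.5; cz_2 = 4; r_2 = 1.5; h_2 = 2.5; cx_3 = 6.5; cy_3 = 2; cz_3 = 4; r_3 = 1.5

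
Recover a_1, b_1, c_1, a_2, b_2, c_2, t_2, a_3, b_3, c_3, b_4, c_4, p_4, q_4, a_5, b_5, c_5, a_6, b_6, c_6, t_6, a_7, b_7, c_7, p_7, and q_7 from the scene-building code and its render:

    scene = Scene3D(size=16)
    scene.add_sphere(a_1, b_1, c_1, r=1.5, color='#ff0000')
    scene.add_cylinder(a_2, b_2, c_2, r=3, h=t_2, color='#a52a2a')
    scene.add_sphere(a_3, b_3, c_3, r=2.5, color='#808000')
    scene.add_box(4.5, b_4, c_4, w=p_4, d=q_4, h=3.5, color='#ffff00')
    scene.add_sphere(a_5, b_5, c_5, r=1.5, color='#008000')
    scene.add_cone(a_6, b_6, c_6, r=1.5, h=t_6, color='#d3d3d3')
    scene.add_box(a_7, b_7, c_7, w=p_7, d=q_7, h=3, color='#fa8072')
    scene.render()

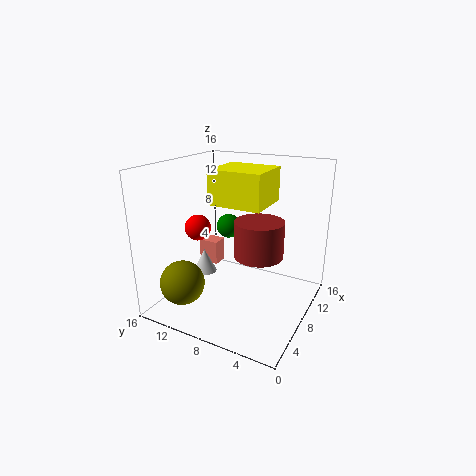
a_1 = 7.5
b_1 = 13
c_1 = 8.5
a_2 = 11.5
b_2 = 7
c_2 = 4.5
t_2 = 4.5
a_3 = 4
b_3 = 13
c_3 = 3
b_4 = 4
c_4 = 12.5
p_4 = 5
q_4 = 5.5
a_5 = 12
b_5 = 11.5
c_5 = 7.5
a_6 = 10
b_6 = 14
c_6 = 1.5
t_6 = 3
a_7 = 10.5
b_7 = 12.5
c_7 = 2.5
p_7 = 2
q_7 = 2.5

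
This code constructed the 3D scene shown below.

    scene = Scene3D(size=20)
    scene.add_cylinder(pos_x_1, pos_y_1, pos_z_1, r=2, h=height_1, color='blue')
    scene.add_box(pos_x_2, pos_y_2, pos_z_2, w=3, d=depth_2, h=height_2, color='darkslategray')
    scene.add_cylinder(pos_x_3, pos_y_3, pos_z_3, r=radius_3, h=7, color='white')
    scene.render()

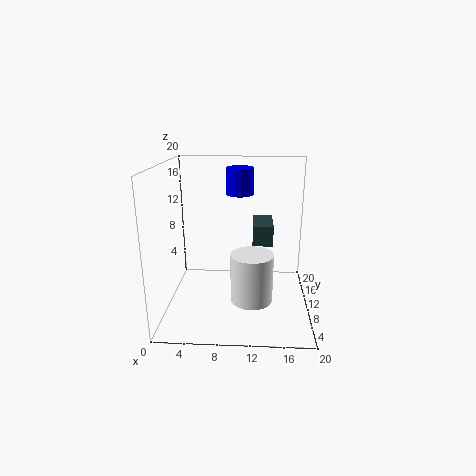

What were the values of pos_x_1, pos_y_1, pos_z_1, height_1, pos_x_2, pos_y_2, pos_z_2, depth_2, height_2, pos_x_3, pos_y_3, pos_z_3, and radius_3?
pos_x_1 = 10, pos_y_1 = 15, pos_z_1 = 15, height_1 = 4, pos_x_2 = 12, pos_y_2 = 12, pos_z_2 = 8, depth_2 = 6, height_2 = 3, pos_x_3 = 12, pos_y_3 = 9, pos_z_3 = 1, radius_3 = 3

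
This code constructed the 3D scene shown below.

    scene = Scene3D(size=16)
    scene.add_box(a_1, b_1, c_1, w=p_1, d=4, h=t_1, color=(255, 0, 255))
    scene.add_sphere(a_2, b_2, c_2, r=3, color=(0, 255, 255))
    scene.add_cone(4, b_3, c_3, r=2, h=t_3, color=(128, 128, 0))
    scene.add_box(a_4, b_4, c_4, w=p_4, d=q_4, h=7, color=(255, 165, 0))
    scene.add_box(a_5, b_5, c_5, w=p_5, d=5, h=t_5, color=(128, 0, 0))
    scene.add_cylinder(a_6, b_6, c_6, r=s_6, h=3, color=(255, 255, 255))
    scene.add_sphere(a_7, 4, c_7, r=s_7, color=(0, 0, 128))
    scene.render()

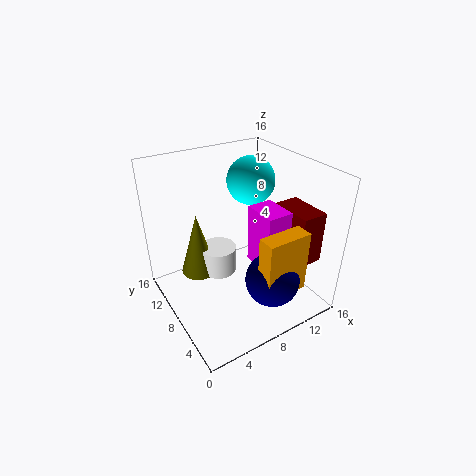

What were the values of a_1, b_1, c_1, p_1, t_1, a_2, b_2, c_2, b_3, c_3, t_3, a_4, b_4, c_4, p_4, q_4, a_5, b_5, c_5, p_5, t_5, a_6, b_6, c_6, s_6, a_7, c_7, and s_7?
a_1 = 10, b_1 = 5, c_1 = 4, p_1 = 3, t_1 = 7, a_2 = 13, b_2 = 13, c_2 = 12, b_3 = 10, c_3 = 4, t_3 = 7, a_4 = 8, b_4 = 2, c_4 = 3, p_4 = 5, q_4 = 2, a_5 = 13, b_5 = 3, c_5 = 5, p_5 = 3, t_5 = 6, a_6 = 6, b_6 = 9, c_6 = 4, s_6 = 2, a_7 = 10, c_7 = 4, s_7 = 3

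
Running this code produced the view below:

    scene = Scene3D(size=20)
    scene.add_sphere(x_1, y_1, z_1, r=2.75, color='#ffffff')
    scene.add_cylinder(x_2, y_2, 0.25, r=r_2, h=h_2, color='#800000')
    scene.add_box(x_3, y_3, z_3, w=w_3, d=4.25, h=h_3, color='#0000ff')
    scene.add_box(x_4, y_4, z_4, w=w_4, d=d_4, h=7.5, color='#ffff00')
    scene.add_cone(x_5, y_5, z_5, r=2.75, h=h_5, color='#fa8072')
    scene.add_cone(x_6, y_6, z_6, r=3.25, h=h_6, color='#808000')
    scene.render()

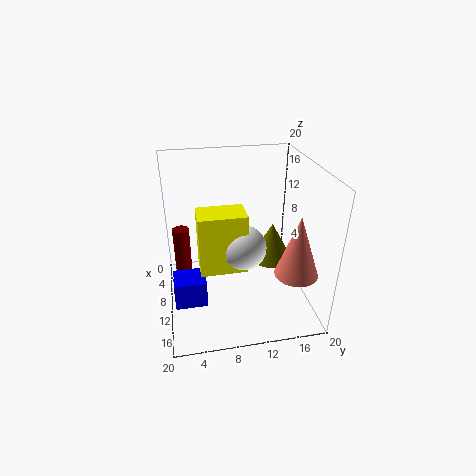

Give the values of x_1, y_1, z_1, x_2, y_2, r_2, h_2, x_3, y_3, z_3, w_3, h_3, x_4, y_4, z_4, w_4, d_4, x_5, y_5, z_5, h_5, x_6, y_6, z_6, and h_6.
x_1 = 15, y_1 = 9.75, z_1 = 11.5, x_2 = 5, y_2 = 2.25, r_2 = 1.25, h_2 = 9.25, x_3 = 10.75, y_3 = 0.75, z_3 = 2.5, w_3 = 3.75, h_3 = 3.75, x_4 = 12.5, y_4 = 4.25, z_4 = 8.75, w_4 = 3.75, d_4 = 5.75, x_5 = 16.5, y_5 = 16.25, z_5 = 7.75, h_5 = 8, x_6 = 6, y_6 = 16.25, z_6 = 3.5, h_6 = 6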